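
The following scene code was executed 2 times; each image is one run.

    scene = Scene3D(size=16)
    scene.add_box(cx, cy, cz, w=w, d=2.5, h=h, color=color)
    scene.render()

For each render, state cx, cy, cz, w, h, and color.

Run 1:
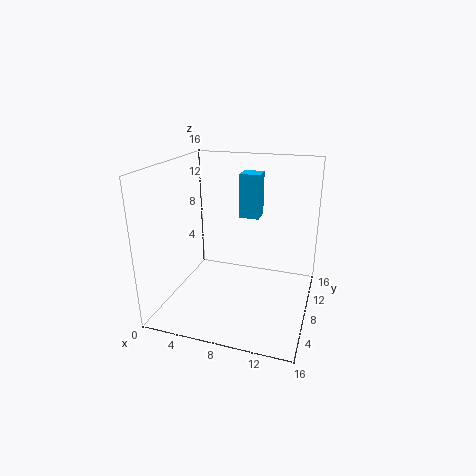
cx = 6.5; cy = 13; cz = 8.5; w = 2.5; h = 5.5; color = 'deepskyblue'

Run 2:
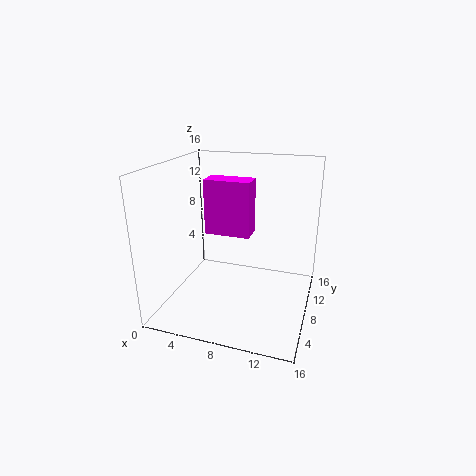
cx = 4.5; cy = 7; cz = 8.5; w = 5; h = 6; color = 'magenta'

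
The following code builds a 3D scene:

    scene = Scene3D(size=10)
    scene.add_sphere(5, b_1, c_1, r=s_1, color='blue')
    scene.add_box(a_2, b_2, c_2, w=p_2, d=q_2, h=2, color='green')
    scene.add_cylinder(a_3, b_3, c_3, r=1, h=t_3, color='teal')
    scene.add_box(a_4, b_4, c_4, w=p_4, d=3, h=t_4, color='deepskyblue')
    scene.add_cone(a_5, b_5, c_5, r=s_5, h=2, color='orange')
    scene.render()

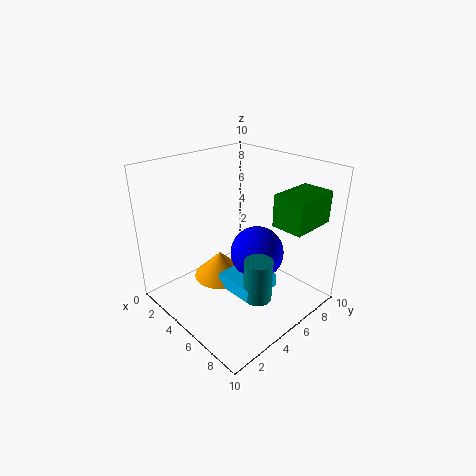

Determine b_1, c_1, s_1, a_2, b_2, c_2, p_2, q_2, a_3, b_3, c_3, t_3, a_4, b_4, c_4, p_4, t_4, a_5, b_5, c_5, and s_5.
b_1 = 7
c_1 = 3
s_1 = 2
a_2 = 8
b_2 = 5
c_2 = 7
p_2 = 2
q_2 = 3
a_3 = 7
b_3 = 5
c_3 = 1
t_3 = 3
a_4 = 4
b_4 = 4
c_4 = 1
p_4 = 3
t_4 = 1
a_5 = 3
b_5 = 5
c_5 = 1
s_5 = 2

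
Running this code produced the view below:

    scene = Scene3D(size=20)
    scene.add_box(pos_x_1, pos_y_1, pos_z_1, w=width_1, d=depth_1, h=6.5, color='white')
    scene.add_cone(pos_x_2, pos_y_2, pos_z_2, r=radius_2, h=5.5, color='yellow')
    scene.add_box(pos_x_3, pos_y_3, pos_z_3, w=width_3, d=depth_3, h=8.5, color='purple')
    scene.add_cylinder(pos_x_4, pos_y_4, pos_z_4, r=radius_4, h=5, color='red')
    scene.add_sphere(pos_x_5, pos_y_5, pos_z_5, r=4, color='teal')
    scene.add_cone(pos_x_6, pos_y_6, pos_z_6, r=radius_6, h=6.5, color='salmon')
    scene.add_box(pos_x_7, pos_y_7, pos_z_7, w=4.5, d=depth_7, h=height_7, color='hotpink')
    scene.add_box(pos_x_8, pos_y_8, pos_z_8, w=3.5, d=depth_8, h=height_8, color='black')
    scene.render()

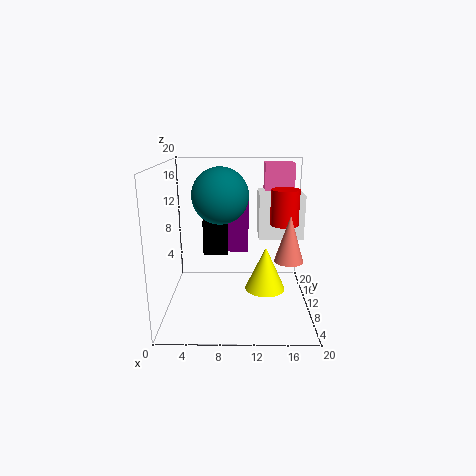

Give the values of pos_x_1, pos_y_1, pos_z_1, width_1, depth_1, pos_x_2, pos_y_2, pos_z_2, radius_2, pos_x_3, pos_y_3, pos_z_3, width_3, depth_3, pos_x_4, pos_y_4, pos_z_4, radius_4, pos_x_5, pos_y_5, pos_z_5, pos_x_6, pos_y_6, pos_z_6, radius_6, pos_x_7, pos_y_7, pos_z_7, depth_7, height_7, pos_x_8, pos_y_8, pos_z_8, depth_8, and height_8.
pos_x_1 = 13; pos_y_1 = 12; pos_z_1 = 9; width_1 = 6.5; depth_1 = 6.5; pos_x_2 = 13.5; pos_y_2 = 5; pos_z_2 = 5; radius_2 = 2.5; pos_x_3 = 8.5; pos_y_3 = 12.5; pos_z_3 = 7; width_3 = 3; depth_3 = 6; pos_x_4 = 16.5; pos_y_4 = 11.5; pos_z_4 = 11.5; radius_4 = 2; pos_x_5 = 7.5; pos_y_5 = 12; pos_z_5 = 15.5; pos_x_6 = 17; pos_y_6 = 9; pos_z_6 = 7; radius_6 = 2; pos_x_7 = 14; pos_y_7 = 16; pos_z_7 = 11; depth_7 = 3.5; height_7 = 8.5; pos_x_8 = 5; pos_y_8 = 11; pos_z_8 = 7; depth_8 = 2.5; height_8 = 5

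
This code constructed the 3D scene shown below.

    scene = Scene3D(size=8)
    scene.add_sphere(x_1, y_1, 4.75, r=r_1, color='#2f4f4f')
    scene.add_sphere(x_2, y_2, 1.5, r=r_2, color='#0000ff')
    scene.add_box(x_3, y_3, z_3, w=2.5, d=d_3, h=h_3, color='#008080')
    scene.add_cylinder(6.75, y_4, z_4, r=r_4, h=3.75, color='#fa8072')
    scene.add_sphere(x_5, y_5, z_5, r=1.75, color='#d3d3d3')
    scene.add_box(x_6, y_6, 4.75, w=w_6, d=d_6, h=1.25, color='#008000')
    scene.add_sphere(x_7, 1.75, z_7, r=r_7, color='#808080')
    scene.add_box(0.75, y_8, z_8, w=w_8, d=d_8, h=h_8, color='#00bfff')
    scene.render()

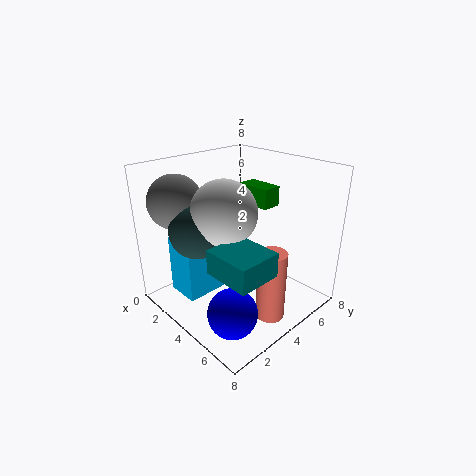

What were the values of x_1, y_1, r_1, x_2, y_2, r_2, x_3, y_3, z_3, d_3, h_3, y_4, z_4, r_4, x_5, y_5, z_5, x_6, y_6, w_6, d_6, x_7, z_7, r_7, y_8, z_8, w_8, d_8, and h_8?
x_1 = 3, y_1 = 2, r_1 = 1.5, x_2 = 6.25, y_2 = 1.5, r_2 = 1.25, x_3 = 5, y_3 = 1, z_3 = 3.5, d_3 = 2.25, h_3 = 1.25, y_4 = 3.75, z_4 = 0.5, r_4 = 0.75, x_5 = 4, y_5 = 3, z_5 = 5.75, x_6 = 1.25, y_6 = 6.75, w_6 = 2.25, d_6 = 1.25, x_7 = 1.5, z_7 = 6, r_7 = 1.5, y_8 = 1.5, z_8 = 0.25, w_8 = 2, d_8 = 2.75, h_8 = 3.5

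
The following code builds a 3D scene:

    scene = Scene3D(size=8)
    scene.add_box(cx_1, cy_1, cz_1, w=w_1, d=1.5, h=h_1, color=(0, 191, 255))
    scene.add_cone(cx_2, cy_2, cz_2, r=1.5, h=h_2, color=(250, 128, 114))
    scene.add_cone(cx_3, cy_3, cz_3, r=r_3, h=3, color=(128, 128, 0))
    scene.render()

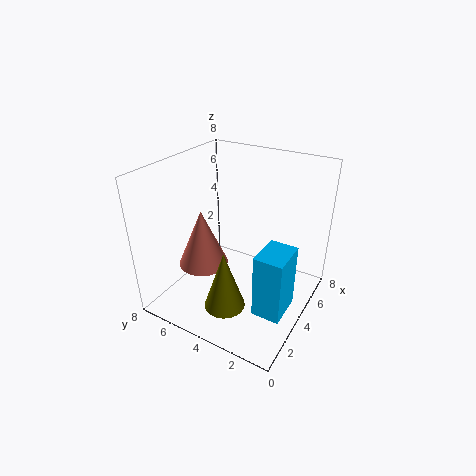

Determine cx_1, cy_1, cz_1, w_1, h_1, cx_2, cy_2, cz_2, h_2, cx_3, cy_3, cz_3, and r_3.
cx_1 = 2; cy_1 = 0.5; cz_1 = 1; w_1 = 2; h_1 = 3.5; cx_2 = 4; cy_2 = 6.5; cz_2 = 1.5; h_2 = 3.5; cx_3 = 1; cy_3 = 3; cz_3 = 2; r_3 = 1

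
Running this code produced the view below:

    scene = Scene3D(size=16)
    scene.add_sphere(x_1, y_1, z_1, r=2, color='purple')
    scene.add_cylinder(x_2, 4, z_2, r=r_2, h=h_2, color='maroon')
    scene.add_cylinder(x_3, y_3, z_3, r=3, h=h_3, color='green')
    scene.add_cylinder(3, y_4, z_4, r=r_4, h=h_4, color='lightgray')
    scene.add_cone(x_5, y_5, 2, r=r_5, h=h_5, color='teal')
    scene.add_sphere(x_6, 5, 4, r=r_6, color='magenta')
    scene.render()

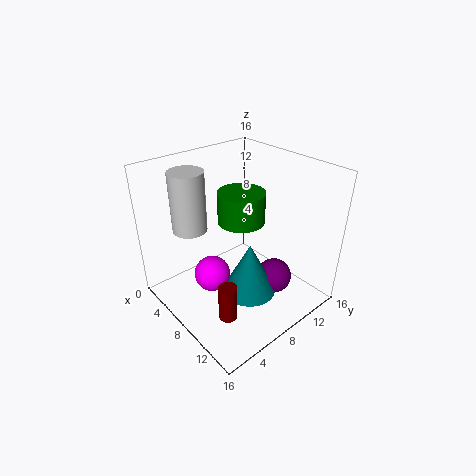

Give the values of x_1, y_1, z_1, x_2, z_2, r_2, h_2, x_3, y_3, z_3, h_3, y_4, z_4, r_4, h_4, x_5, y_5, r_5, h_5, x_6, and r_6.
x_1 = 11, y_1 = 11, z_1 = 3, x_2 = 11, z_2 = 1, r_2 = 1, h_2 = 4, x_3 = 4, y_3 = 12, z_3 = 7, h_3 = 4, y_4 = 5, z_4 = 8, r_4 = 2, h_4 = 7, x_5 = 10, y_5 = 8, r_5 = 3, h_5 = 6, x_6 = 7, r_6 = 2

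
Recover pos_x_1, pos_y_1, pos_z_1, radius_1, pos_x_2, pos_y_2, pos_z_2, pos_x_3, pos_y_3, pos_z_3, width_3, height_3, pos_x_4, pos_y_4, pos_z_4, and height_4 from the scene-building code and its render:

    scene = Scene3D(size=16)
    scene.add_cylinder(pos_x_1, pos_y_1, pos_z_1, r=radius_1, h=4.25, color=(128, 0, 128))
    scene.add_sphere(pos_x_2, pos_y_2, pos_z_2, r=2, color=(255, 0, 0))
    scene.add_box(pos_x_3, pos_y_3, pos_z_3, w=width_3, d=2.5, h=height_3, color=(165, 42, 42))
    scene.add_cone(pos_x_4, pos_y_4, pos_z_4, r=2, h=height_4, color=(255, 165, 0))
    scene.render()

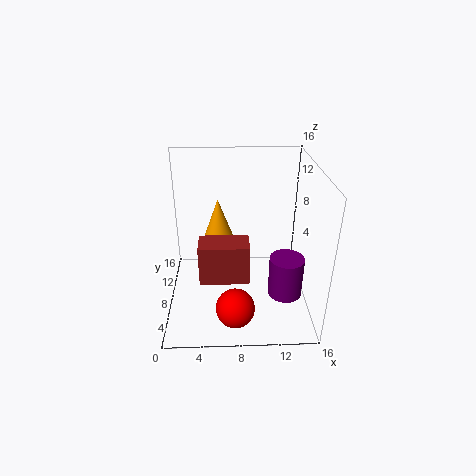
pos_x_1 = 12.75, pos_y_1 = 3.75, pos_z_1 = 3.75, radius_1 = 1.75, pos_x_2 = 7.5, pos_y_2 = 2.25, pos_z_2 = 3, pos_x_3 = 4.25, pos_y_3 = 0.5, pos_z_3 = 7.5, width_3 = 4.5, height_3 = 3.75, pos_x_4 = 6, pos_y_4 = 4.25, pos_z_4 = 8.75, height_4 = 5.5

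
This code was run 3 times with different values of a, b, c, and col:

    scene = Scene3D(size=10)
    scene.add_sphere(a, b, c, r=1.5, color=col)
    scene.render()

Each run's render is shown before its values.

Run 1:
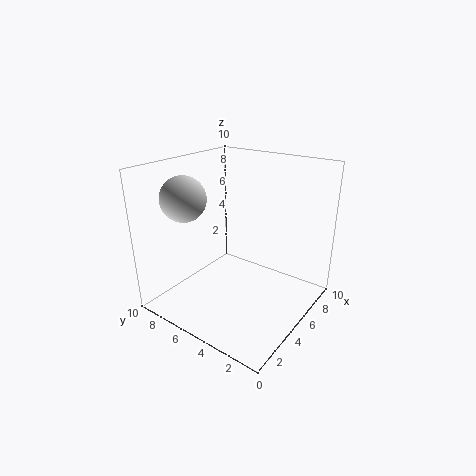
a = 2.5
b = 7.5
c = 8
col = 'lightgray'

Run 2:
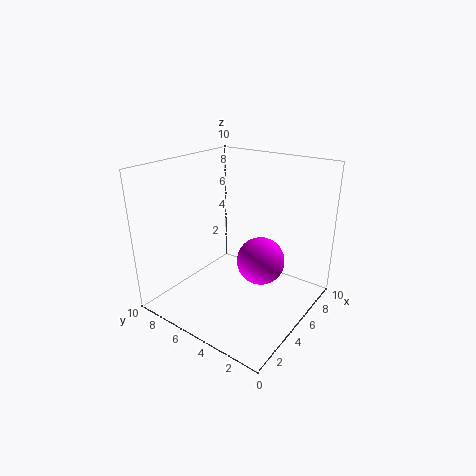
a = 4
b = 2.5
c = 4.5
col = 'magenta'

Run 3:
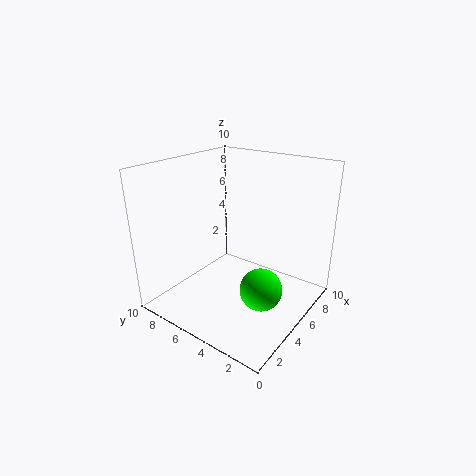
a = 5
b = 3
c = 1.5
col = 'lime'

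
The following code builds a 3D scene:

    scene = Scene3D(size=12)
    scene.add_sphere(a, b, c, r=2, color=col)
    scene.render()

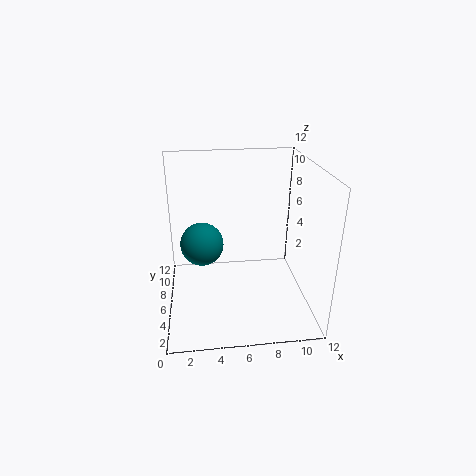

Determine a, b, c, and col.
a = 3; b = 9; c = 4; col = 'teal'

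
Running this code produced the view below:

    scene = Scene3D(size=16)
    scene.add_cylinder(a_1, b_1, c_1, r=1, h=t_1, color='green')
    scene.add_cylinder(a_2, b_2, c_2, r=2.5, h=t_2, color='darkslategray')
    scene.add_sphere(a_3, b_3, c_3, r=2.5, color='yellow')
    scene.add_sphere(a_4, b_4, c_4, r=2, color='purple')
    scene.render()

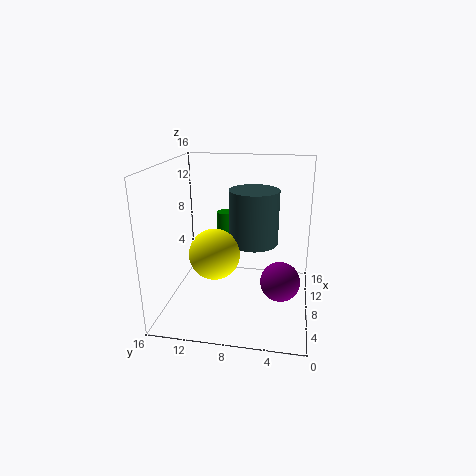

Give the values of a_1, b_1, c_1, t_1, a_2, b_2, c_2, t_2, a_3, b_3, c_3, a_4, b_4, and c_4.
a_1 = 12.5, b_1 = 10.5, c_1 = 5.5, t_1 = 4, a_2 = 6, b_2 = 6, c_2 = 8.5, t_2 = 5.5, a_3 = 3.5, b_3 = 9.5, c_3 = 8, a_4 = 4.5, b_4 = 3, c_4 = 5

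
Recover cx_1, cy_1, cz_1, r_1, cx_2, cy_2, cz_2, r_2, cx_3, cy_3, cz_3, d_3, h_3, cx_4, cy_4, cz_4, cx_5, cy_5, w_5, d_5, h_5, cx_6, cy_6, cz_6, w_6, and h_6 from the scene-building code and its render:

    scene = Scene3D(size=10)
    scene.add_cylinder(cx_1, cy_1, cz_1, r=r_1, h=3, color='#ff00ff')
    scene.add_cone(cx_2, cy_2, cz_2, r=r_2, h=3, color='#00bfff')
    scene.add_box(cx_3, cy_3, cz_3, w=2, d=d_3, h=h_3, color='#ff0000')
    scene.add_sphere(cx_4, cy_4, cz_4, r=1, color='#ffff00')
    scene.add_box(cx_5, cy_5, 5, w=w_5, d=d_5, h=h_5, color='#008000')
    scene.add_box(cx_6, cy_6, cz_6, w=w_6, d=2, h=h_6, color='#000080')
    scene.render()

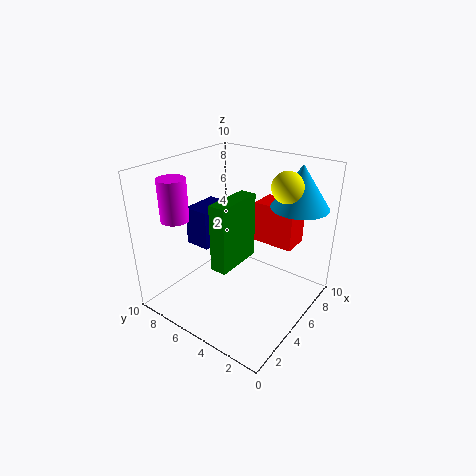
cx_1 = 3, cy_1 = 9, cz_1 = 6, r_1 = 1, cx_2 = 8, cy_2 = 2, cz_2 = 7, r_2 = 2, cx_3 = 7, cy_3 = 2, cz_3 = 4, d_3 = 3, h_3 = 3, cx_4 = 6, cy_4 = 2, cz_4 = 9, cx_5 = 1, cy_5 = 3, w_5 = 3, d_5 = 1, h_5 = 4, cx_6 = 5, cy_6 = 8, cz_6 = 3, w_6 = 3, h_6 = 3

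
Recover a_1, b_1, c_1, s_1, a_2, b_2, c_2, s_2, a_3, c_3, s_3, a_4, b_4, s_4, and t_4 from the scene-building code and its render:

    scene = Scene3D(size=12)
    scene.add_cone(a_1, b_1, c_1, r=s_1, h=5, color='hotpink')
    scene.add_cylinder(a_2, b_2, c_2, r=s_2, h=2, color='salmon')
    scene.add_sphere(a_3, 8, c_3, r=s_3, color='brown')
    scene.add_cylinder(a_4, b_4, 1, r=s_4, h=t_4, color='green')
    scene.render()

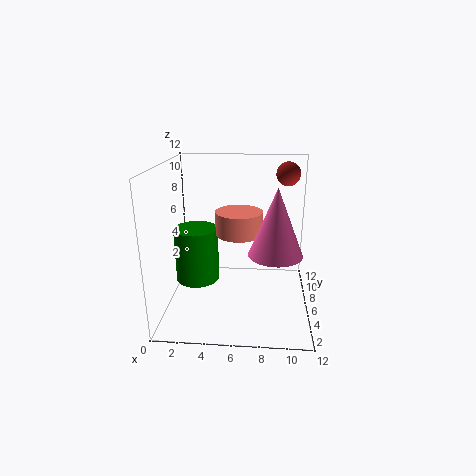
a_1 = 9, b_1 = 3, c_1 = 6, s_1 = 2, a_2 = 6, b_2 = 7, c_2 = 6, s_2 = 2, a_3 = 10, c_3 = 11, s_3 = 1, a_4 = 2, b_4 = 8, s_4 = 2, t_4 = 5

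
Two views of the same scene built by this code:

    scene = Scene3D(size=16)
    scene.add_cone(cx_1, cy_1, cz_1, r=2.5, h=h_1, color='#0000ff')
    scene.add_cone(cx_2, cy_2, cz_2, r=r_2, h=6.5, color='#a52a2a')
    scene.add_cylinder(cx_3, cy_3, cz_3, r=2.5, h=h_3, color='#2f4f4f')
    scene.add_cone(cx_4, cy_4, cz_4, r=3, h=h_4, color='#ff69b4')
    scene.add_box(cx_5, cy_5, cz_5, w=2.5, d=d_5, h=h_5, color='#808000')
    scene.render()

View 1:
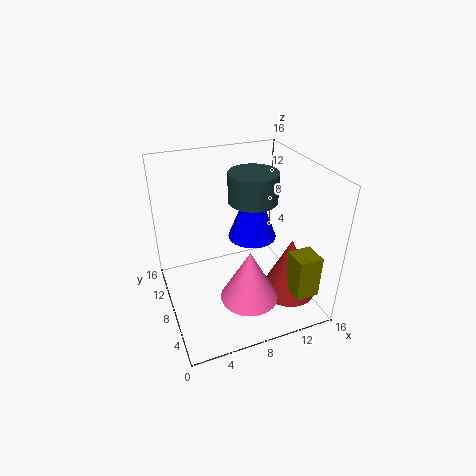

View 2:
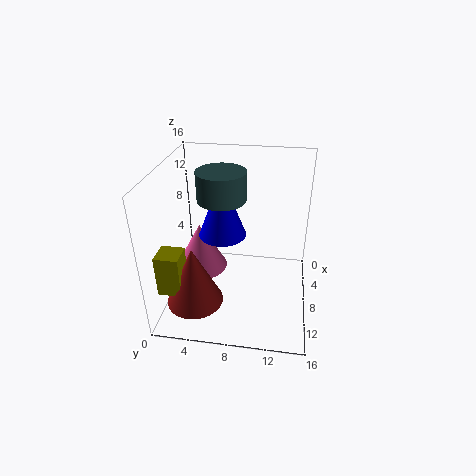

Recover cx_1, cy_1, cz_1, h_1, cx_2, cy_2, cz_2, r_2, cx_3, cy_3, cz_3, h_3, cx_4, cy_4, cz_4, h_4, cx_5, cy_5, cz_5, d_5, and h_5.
cx_1 = 9
cy_1 = 6.5
cz_1 = 9
h_1 = 6.5
cx_2 = 12.5
cy_2 = 4
cz_2 = 2.5
r_2 = 3
cx_3 = 9
cy_3 = 6.5
cz_3 = 13
h_3 = 3
cx_4 = 7.5
cy_4 = 3.5
cz_4 = 3.5
h_4 = 5.5
cx_5 = 11.5
cy_5 = 0.5
cz_5 = 4
d_5 = 2.5
h_5 = 4.5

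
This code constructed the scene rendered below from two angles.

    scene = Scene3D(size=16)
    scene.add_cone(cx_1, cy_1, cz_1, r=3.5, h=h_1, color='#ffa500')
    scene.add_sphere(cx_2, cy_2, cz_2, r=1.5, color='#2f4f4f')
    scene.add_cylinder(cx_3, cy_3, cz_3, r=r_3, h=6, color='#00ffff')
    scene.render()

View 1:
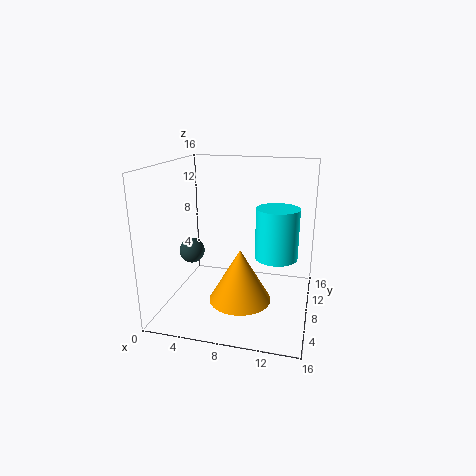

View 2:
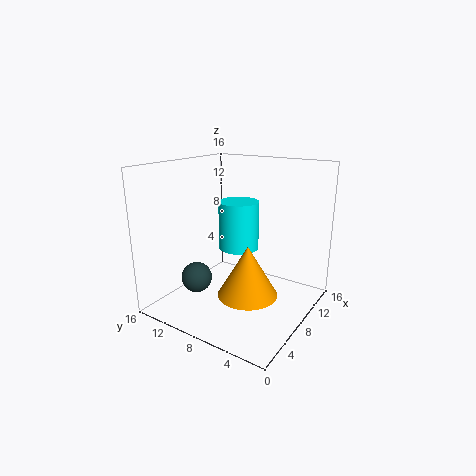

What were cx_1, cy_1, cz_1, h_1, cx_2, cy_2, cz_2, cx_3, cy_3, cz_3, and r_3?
cx_1 = 8.5; cy_1 = 7; cz_1 = 1; h_1 = 6; cx_2 = 2; cy_2 = 9; cz_2 = 5.5; cx_3 = 12; cy_3 = 10.5; cz_3 = 5; r_3 = 2.5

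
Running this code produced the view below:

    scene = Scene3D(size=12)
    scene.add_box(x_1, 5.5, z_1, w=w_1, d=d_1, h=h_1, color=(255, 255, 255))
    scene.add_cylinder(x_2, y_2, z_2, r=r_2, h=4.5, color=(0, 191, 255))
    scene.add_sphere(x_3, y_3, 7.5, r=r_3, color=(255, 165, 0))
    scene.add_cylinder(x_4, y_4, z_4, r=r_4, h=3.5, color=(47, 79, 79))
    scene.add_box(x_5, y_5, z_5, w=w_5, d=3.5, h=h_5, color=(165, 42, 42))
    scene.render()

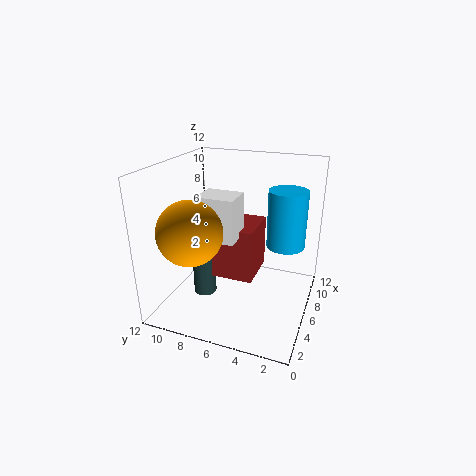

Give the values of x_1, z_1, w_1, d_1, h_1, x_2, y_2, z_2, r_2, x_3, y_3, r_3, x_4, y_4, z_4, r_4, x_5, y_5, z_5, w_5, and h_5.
x_1 = 3.5, z_1 = 6.5, w_1 = 2.5, d_1 = 3, h_1 = 3.5, x_2 = 6, y_2 = 2, z_2 = 6, r_2 = 1.5, x_3 = 2.5, y_3 = 8.5, r_3 = 2.5, x_4 = 5.5, y_4 = 9, z_4 = 0.5, r_4 = 1, x_5 = 5, y_5 = 4.5, z_5 = 2.5, w_5 = 4, h_5 = 4.5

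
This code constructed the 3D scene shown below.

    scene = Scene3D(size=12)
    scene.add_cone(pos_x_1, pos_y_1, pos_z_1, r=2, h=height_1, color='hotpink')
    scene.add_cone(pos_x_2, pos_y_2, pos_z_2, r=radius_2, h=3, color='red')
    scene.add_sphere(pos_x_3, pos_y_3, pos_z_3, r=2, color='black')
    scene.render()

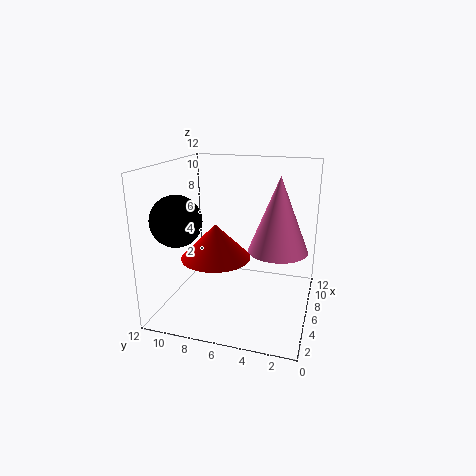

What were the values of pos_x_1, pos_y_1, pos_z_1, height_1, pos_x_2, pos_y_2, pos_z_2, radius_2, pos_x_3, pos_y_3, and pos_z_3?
pos_x_1 = 2, pos_y_1 = 2, pos_z_1 = 7, height_1 = 5, pos_x_2 = 6, pos_y_2 = 8, pos_z_2 = 4, radius_2 = 3, pos_x_3 = 3, pos_y_3 = 10, pos_z_3 = 8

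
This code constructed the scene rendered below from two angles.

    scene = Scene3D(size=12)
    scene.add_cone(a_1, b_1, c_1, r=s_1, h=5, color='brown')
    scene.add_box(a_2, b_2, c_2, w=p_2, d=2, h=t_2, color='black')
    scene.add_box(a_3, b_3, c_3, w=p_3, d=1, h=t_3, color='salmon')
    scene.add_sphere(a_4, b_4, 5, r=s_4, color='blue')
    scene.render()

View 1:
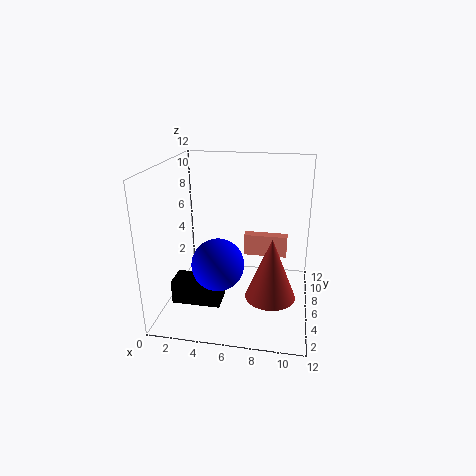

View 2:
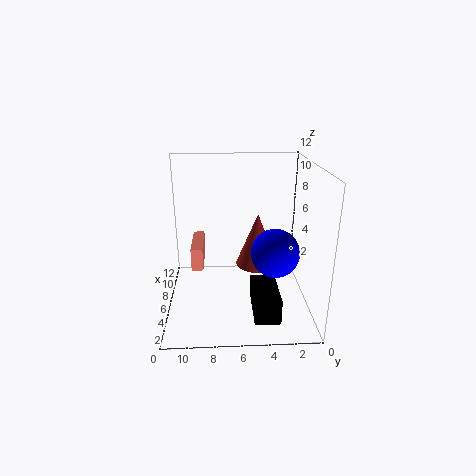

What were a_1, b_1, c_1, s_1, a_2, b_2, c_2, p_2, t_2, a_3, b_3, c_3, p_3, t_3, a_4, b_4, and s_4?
a_1 = 9, b_1 = 4, c_1 = 2, s_1 = 2, a_2 = 1, b_2 = 3, c_2 = 1, p_2 = 4, t_2 = 2, a_3 = 6, b_3 = 9, c_3 = 3, p_3 = 4, t_3 = 2, a_4 = 5, b_4 = 3, s_4 = 2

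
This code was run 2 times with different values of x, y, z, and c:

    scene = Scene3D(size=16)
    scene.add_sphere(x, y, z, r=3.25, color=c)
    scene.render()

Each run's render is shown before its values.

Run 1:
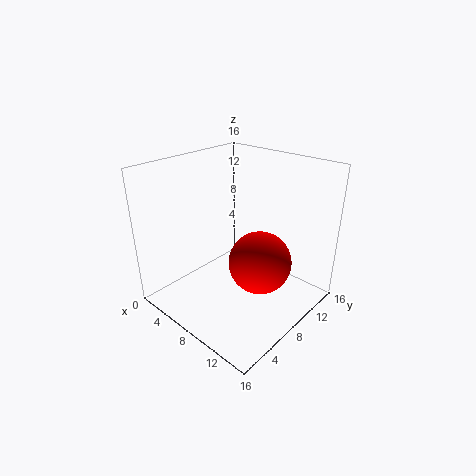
x = 11.75
y = 7.25
z = 6.75
c = 'red'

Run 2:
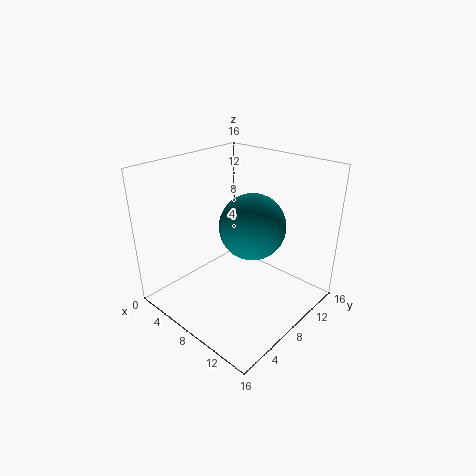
x = 11.25
y = 6.5
z = 11
c = 'teal'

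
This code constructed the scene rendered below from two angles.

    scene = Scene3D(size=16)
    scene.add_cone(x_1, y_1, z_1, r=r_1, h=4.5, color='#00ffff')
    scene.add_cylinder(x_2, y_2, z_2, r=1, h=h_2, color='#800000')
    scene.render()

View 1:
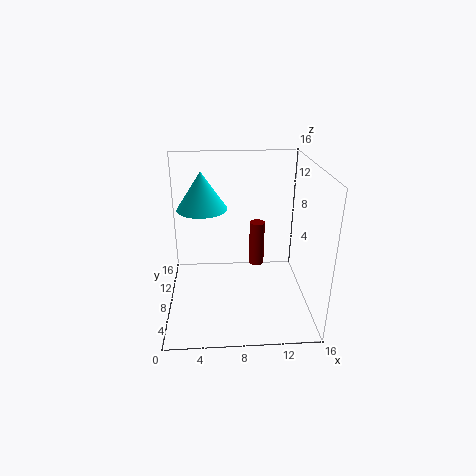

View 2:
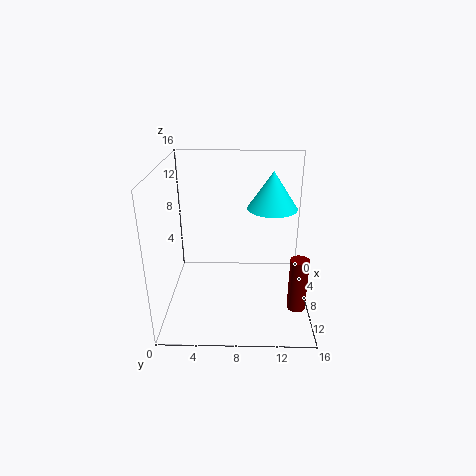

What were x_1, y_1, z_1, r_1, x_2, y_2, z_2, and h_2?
x_1 = 4, y_1 = 12, z_1 = 10, r_1 = 3, x_2 = 11, y_2 = 14.5, z_2 = 1, h_2 = 6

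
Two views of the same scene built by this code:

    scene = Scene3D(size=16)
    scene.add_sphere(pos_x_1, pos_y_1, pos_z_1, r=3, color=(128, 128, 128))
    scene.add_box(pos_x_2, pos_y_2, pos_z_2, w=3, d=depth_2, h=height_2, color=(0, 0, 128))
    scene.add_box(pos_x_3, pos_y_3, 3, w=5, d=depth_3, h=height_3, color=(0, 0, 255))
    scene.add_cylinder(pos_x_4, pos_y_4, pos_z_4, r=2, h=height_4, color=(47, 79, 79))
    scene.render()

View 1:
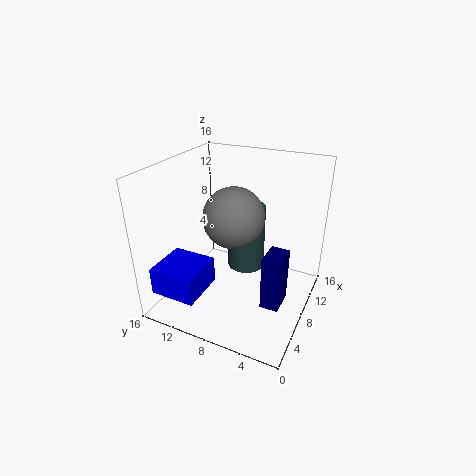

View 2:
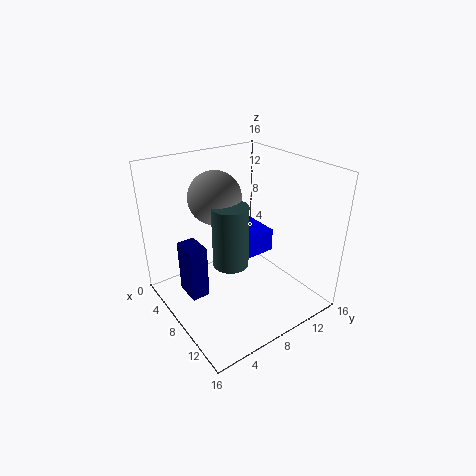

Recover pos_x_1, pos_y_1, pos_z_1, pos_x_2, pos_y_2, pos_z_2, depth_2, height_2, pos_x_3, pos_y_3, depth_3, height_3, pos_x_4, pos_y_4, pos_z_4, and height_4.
pos_x_1 = 5
pos_y_1 = 7
pos_z_1 = 12
pos_x_2 = 5
pos_y_2 = 2
pos_z_2 = 2
depth_2 = 2
height_2 = 6
pos_x_3 = 1
pos_y_3 = 10
depth_3 = 5
height_3 = 3
pos_x_4 = 8
pos_y_4 = 7
pos_z_4 = 5
height_4 = 7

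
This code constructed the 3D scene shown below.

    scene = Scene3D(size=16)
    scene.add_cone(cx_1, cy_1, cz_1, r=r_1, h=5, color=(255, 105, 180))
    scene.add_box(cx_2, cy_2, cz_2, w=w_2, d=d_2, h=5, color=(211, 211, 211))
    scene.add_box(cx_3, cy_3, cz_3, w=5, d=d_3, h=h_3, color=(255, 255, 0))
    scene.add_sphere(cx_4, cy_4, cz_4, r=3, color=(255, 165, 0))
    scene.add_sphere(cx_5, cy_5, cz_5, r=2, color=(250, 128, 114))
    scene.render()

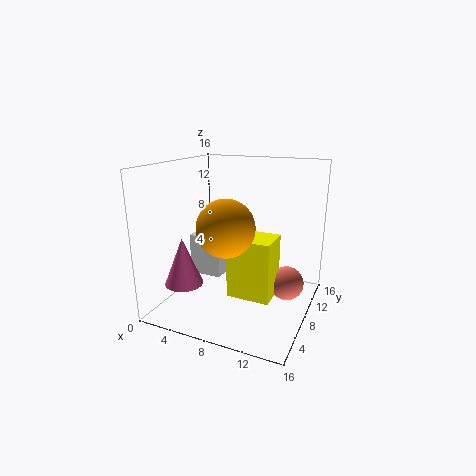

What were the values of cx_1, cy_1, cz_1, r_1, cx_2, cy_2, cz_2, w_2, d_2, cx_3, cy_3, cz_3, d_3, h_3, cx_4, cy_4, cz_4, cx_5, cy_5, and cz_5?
cx_1 = 4, cy_1 = 3, cz_1 = 4, r_1 = 2, cx_2 = 1, cy_2 = 9, cz_2 = 2, w_2 = 4, d_2 = 4, cx_3 = 7, cy_3 = 7, cz_3 = 1, d_3 = 4, h_3 = 7, cx_4 = 8, cy_4 = 5, cz_4 = 10, cx_5 = 13, cy_5 = 11, cz_5 = 2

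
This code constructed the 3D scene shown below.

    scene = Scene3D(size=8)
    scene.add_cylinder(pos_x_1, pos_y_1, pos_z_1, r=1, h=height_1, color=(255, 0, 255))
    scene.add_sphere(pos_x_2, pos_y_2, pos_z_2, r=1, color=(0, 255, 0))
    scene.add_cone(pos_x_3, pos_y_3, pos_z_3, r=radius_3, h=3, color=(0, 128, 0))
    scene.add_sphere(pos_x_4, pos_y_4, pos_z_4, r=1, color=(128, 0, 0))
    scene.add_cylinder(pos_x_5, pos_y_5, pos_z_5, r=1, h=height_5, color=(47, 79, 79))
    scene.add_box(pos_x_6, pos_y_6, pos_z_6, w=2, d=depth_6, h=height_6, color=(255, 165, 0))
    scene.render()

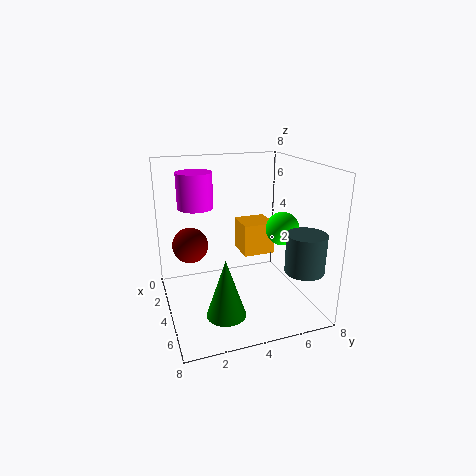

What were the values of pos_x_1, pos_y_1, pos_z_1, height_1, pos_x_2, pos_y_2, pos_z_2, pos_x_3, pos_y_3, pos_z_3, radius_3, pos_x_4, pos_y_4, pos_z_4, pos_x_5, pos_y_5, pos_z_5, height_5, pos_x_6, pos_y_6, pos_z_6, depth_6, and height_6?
pos_x_1 = 2.5; pos_y_1 = 2; pos_z_1 = 5.5; height_1 = 2; pos_x_2 = 3.5; pos_y_2 = 7; pos_z_2 = 4; pos_x_3 = 6.5; pos_y_3 = 2.5; pos_z_3 = 1; radius_3 = 1; pos_x_4 = 3; pos_y_4 = 1.5; pos_z_4 = 3.5; pos_x_5 = 7; pos_y_5 = 6.5; pos_z_5 = 3; height_5 = 2; pos_x_6 = 0.5; pos_y_6 = 5; pos_z_6 = 2; depth_6 = 2; height_6 = 2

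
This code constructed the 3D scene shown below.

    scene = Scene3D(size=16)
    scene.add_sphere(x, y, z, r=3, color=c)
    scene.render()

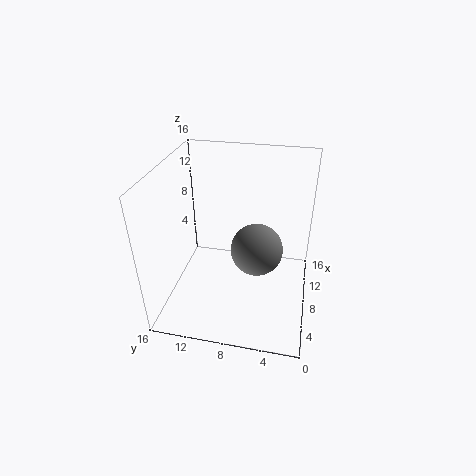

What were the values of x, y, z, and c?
x = 9; y = 6; z = 6; c = 'gray'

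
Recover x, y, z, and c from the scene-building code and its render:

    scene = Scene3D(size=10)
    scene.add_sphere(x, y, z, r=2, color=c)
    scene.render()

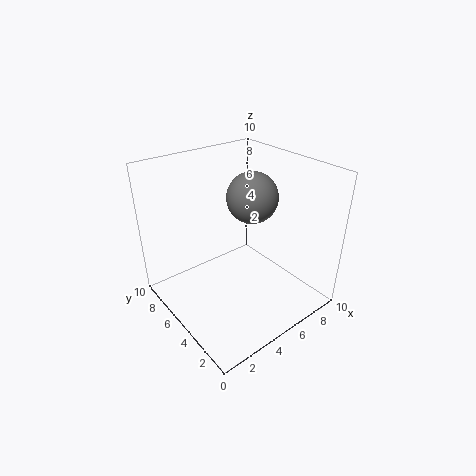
x = 8, y = 7, z = 6.5, c = 'gray'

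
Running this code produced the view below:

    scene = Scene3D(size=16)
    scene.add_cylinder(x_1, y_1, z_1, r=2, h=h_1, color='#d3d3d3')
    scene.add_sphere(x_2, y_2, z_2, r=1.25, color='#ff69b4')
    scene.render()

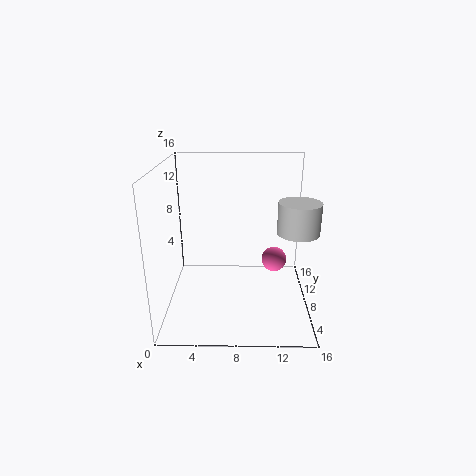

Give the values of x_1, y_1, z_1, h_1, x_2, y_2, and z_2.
x_1 = 13.75, y_1 = 3.5, z_1 = 10.5, h_1 = 3, x_2 = 11.75, y_2 = 5, z_2 = 7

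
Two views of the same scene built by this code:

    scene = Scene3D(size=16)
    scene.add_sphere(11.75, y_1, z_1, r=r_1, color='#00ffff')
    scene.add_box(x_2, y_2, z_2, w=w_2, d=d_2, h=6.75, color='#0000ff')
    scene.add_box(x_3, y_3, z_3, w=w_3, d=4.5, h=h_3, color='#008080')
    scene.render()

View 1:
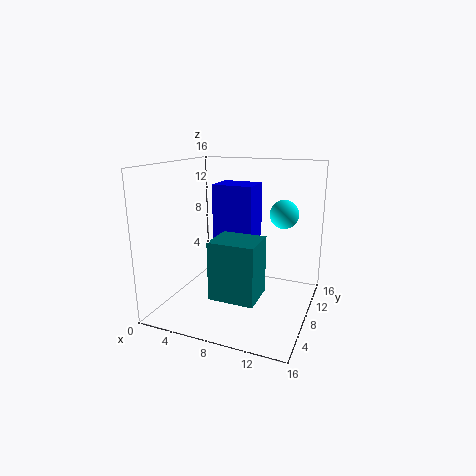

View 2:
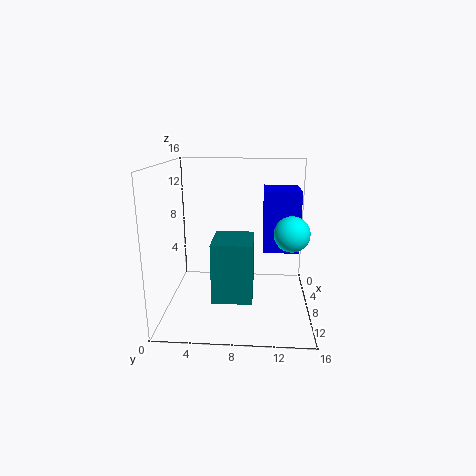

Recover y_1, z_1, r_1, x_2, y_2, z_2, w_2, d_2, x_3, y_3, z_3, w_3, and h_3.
y_1 = 13.5; z_1 = 9.75; r_1 = 1.75; x_2 = 3.5; y_2 = 10.75; z_2 = 6.5; w_2 = 5; d_2 = 4; x_3 = 5.5; y_3 = 5.25; z_3 = 1.25; w_3 = 5.25; h_3 = 6.75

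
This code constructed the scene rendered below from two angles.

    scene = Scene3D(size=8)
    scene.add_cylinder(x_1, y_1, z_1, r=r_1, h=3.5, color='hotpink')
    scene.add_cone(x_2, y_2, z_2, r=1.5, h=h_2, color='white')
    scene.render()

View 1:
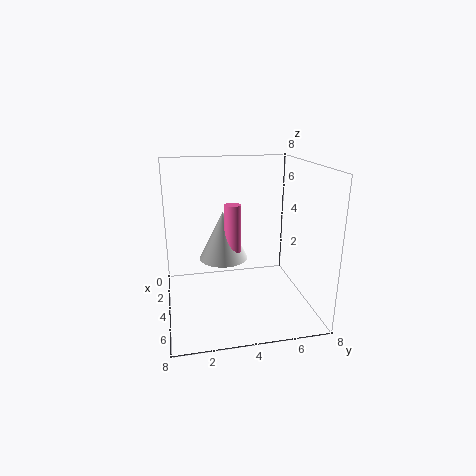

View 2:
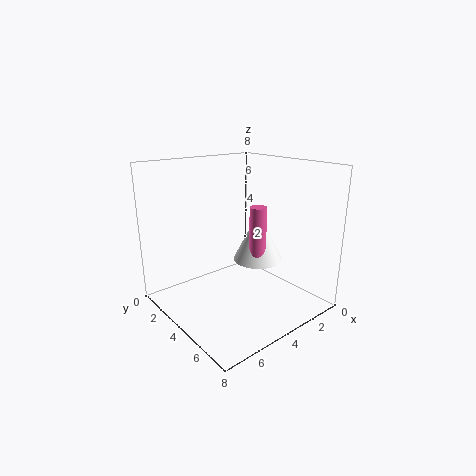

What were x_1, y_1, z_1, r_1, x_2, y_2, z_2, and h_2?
x_1 = 2.5
y_1 = 4
z_1 = 2
r_1 = 0.5
x_2 = 2
y_2 = 3.5
z_2 = 2
h_2 = 3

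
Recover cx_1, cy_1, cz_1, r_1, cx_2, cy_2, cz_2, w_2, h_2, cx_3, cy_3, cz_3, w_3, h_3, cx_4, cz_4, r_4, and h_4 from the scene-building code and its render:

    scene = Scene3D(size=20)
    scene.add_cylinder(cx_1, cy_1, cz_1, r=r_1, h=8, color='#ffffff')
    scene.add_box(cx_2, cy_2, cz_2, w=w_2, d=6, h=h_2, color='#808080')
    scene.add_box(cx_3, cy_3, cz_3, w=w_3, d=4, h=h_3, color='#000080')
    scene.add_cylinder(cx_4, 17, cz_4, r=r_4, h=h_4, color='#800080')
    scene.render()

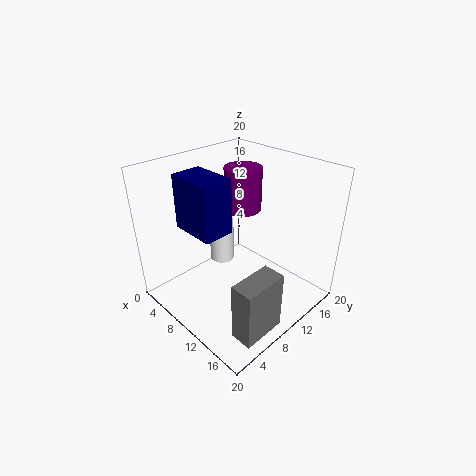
cx_1 = 2
cy_1 = 14
cz_1 = 1
r_1 = 2
cx_2 = 16
cy_2 = 3
cz_2 = 1
w_2 = 3
h_2 = 8
cx_3 = 6
cy_3 = 3
cz_3 = 13
w_3 = 6
h_3 = 7
cx_4 = 4
cz_4 = 10
r_4 = 3
h_4 = 7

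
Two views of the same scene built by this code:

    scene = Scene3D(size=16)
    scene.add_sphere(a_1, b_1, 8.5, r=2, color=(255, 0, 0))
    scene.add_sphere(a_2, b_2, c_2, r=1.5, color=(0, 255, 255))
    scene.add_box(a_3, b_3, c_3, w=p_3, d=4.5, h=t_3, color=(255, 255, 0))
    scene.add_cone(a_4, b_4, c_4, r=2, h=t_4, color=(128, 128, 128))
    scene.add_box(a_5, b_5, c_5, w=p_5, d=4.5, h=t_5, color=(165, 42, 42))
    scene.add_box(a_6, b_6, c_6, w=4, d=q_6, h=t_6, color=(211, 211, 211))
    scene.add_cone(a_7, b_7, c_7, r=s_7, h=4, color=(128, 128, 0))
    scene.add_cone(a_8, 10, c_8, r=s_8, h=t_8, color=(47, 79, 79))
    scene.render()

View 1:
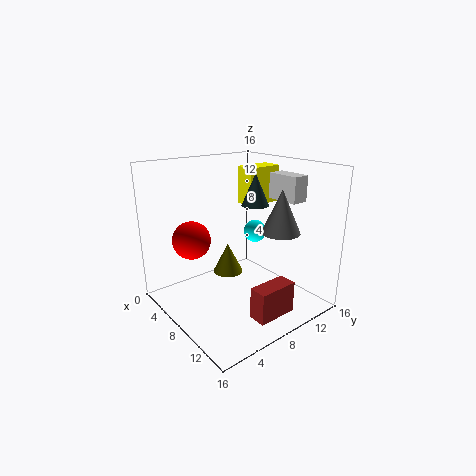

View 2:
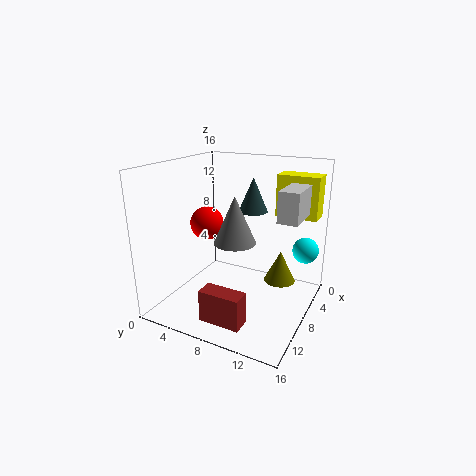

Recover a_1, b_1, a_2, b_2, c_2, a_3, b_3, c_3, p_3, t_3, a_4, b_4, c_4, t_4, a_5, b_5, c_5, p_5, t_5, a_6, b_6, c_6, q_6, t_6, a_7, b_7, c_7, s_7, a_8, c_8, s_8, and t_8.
a_1 = 6.5
b_1 = 3
a_2 = 3.5
b_2 = 14.5
c_2 = 6
a_3 = 3.5
b_3 = 11.5
c_3 = 10.5
p_3 = 2.5
t_3 = 4.5
a_4 = 12.5
b_4 = 10
c_4 = 9.5
t_4 = 4.5
a_5 = 12
b_5 = 6.5
c_5 = 0.5
p_5 = 2
t_5 = 3.5
a_6 = 7
b_6 = 13.5
c_6 = 11.5
q_6 = 2
t_6 = 3
a_7 = 2
b_7 = 11
c_7 = 0.5
s_7 = 2
a_8 = 8.5
c_8 = 11.5
s_8 = 1.5
t_8 = 3.5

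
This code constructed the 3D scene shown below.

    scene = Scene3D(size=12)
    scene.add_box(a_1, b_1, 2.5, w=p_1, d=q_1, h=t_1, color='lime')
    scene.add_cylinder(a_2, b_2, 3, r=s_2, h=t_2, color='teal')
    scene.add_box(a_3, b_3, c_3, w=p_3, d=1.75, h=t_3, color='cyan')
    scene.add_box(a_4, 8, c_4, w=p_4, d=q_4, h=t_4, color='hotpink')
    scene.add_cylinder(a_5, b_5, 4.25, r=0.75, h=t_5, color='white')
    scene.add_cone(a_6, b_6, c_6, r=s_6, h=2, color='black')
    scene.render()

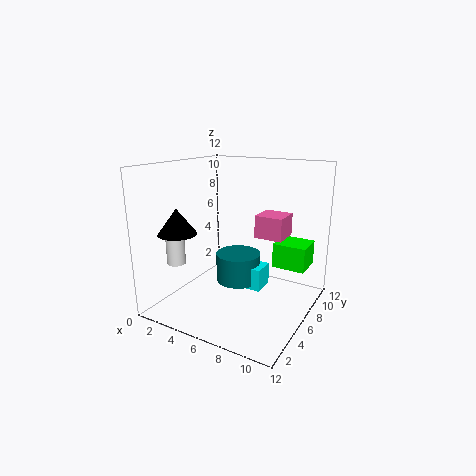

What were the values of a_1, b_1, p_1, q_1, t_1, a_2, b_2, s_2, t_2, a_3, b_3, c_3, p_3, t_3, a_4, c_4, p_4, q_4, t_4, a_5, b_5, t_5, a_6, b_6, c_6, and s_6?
a_1 = 7.75
b_1 = 9.25
p_1 = 3
q_1 = 2.75
t_1 = 2.25
a_2 = 6.75
b_2 = 4.75
s_2 = 1.75
t_2 = 2.25
a_3 = 6.25
b_3 = 4
c_3 = 2.75
p_3 = 2.75
t_3 = 1.75
a_4 = 6.5
c_4 = 5.5
p_4 = 2.5
q_4 = 2.5
t_4 = 2
a_5 = 2.25
b_5 = 2.5
t_5 = 2.25
a_6 = 3
b_6 = 2
c_6 = 7
s_6 = 1.5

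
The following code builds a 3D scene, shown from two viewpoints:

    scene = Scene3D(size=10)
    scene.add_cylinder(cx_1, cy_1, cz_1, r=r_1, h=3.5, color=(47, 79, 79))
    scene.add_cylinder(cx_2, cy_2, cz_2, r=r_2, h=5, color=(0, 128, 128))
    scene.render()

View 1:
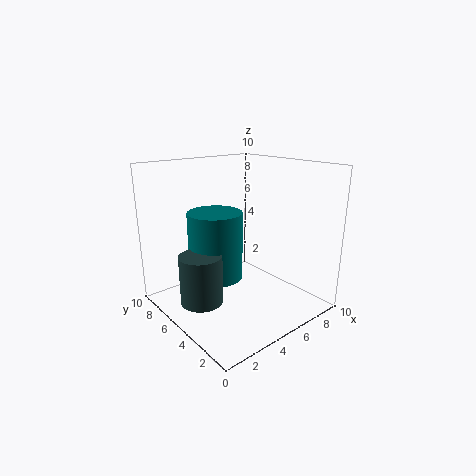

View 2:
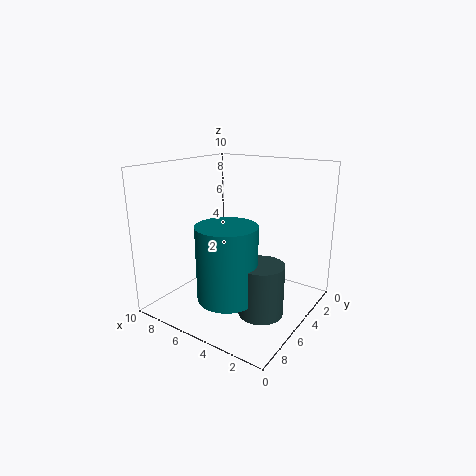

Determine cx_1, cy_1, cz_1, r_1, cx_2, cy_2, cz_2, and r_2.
cx_1 = 2.5, cy_1 = 6, cz_1 = 0.5, r_1 = 1.5, cx_2 = 4.5, cy_2 = 7, cz_2 = 1.5, r_2 = 2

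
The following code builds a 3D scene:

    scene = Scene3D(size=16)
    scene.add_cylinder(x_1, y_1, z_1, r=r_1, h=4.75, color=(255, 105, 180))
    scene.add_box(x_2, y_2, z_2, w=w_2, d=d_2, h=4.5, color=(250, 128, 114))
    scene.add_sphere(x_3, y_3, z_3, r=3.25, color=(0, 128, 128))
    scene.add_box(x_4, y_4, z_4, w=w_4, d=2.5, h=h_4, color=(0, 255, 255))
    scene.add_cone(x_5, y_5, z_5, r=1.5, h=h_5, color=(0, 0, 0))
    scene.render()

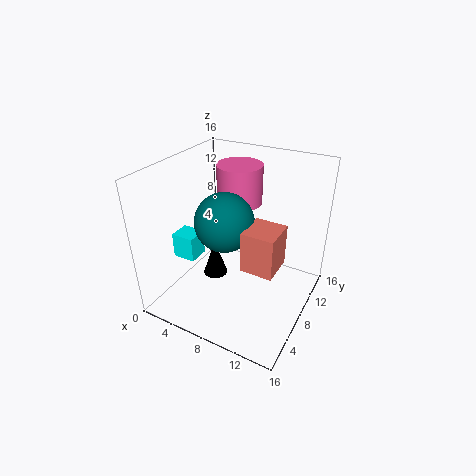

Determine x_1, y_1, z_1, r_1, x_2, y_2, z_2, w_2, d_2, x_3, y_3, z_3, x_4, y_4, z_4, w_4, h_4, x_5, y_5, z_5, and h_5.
x_1 = 5.5
y_1 = 13
z_1 = 9.75
r_1 = 2.75
x_2 = 9.75
y_2 = 5.25
z_2 = 6
w_2 = 3.5
d_2 = 3.75
x_3 = 6.75
y_3 = 7.25
z_3 = 10
x_4 = 0.25
y_4 = 6
z_4 = 4.25
w_4 = 2.75
h_4 = 3
x_5 = 4
y_5 = 9.25
z_5 = 1
h_5 = 4.5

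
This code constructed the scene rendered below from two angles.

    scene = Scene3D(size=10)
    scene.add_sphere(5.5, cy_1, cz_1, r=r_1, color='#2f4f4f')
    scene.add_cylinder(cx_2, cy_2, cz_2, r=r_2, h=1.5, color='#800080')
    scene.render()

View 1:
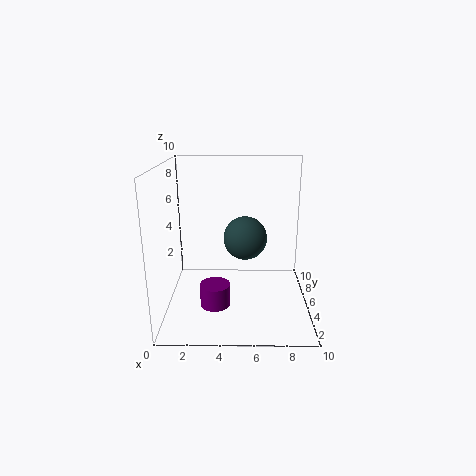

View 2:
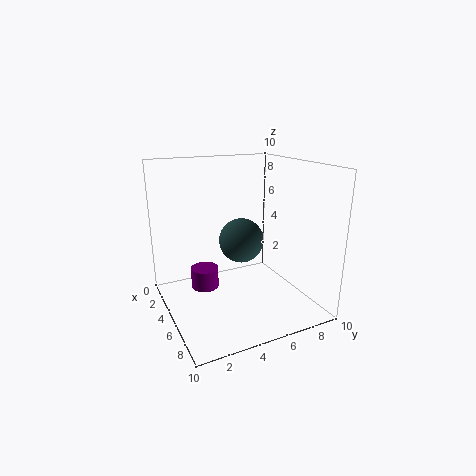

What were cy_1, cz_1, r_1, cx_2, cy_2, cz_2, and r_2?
cy_1 = 5; cz_1 = 5; r_1 = 1.5; cx_2 = 3.5; cy_2 = 3; cz_2 = 1; r_2 = 1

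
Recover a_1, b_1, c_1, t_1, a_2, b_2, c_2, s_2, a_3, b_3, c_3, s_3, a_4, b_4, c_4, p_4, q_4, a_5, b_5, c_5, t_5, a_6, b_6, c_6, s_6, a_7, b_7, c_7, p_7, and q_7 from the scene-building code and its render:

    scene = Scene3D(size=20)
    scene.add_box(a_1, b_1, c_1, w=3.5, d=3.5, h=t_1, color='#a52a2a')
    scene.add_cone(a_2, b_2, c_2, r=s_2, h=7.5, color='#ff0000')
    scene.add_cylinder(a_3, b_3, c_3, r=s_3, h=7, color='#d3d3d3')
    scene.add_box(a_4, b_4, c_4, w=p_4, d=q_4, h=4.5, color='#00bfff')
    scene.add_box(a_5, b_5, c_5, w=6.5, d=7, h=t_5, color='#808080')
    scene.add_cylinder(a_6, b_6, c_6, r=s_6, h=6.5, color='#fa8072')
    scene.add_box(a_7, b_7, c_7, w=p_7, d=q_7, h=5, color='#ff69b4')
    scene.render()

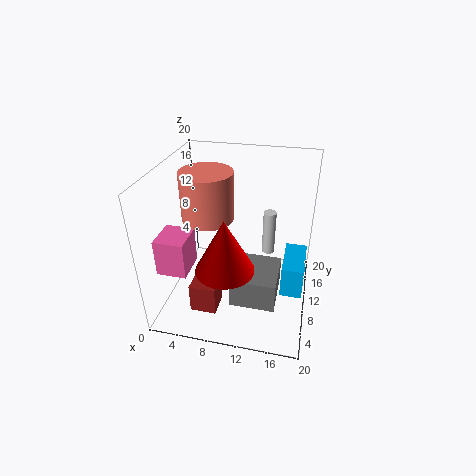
a_1 = 5; b_1 = 3; c_1 = 2; t_1 = 4; a_2 = 9; b_2 = 6.5; c_2 = 7; s_2 = 4; a_3 = 13.5; b_3 = 16.5; c_3 = 4; s_3 = 1; a_4 = 16.5; b_4 = 7.5; c_4 = 3; p_4 = 3; q_4 = 6.5; a_5 = 9.5; b_5 = 6.5; c_5 = 0.5; t_5 = 4.5; a_6 = 6; b_6 = 9.5; c_6 = 13; s_6 = 3.5; a_7 = 0.5; b_7 = 3.5; c_7 = 7; p_7 = 4; q_7 = 4.5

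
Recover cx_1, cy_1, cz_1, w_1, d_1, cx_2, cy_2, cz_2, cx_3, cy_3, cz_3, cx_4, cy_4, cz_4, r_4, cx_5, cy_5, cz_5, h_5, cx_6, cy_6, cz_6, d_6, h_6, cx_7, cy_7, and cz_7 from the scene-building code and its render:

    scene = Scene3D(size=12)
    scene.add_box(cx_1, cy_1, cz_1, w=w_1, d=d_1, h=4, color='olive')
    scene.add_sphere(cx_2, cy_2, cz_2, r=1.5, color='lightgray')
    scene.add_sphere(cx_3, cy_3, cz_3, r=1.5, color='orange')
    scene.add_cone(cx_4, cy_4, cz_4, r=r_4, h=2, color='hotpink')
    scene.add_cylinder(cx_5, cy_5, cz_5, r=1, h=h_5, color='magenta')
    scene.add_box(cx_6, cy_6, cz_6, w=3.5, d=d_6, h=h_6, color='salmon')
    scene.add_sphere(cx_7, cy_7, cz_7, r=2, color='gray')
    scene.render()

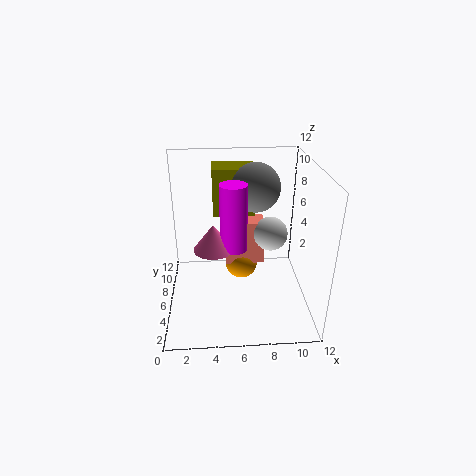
cx_1 = 4; cy_1 = 7; cz_1 = 7.5; w_1 = 3.5; d_1 = 2.5; cx_2 = 9; cy_2 = 7.5; cz_2 = 5.5; cx_3 = 6.5; cy_3 = 8.5; cz_3 = 2; cx_4 = 4; cy_4 = 3.5; cz_4 = 6.5; r_4 = 1.5; cx_5 = 5.5; cy_5 = 3.5; cz_5 = 6.5; h_5 = 5; cx_6 = 5; cy_6 = 7.5; cz_6 = 2.5; d_6 = 2; h_6 = 4; cx_7 = 7.5; cy_7 = 7; cz_7 = 10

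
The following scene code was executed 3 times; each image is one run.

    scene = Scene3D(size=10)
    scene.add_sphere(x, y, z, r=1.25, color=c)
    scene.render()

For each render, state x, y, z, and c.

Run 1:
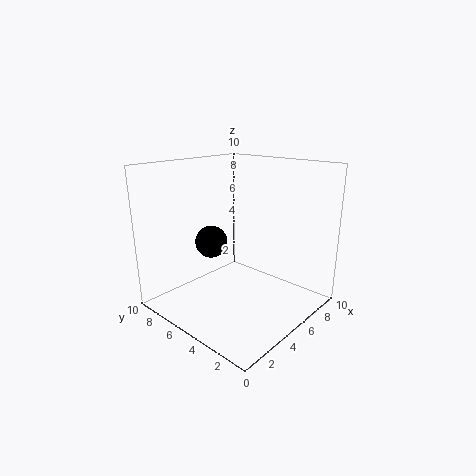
x = 5.5, y = 8.25, z = 3.75, c = 'black'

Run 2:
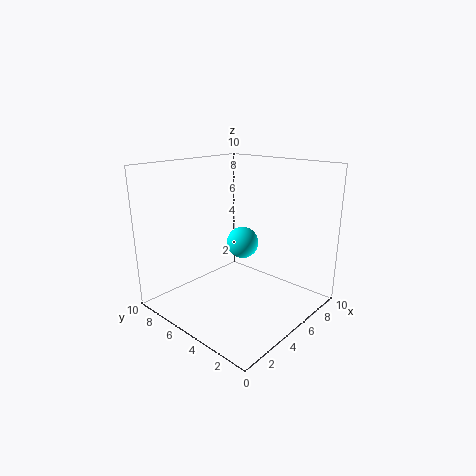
x = 7.5, y = 6.75, z = 3.5, c = 'cyan'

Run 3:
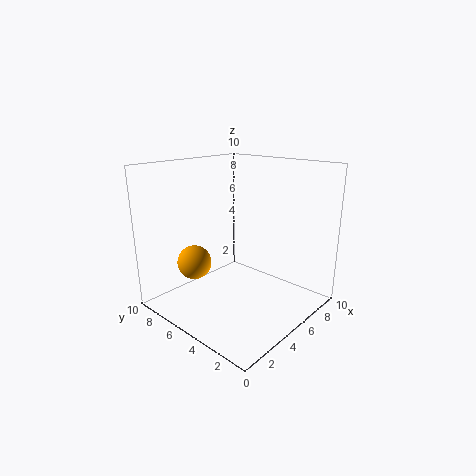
x = 3.5, y = 8, z = 2.75, c = 'orange'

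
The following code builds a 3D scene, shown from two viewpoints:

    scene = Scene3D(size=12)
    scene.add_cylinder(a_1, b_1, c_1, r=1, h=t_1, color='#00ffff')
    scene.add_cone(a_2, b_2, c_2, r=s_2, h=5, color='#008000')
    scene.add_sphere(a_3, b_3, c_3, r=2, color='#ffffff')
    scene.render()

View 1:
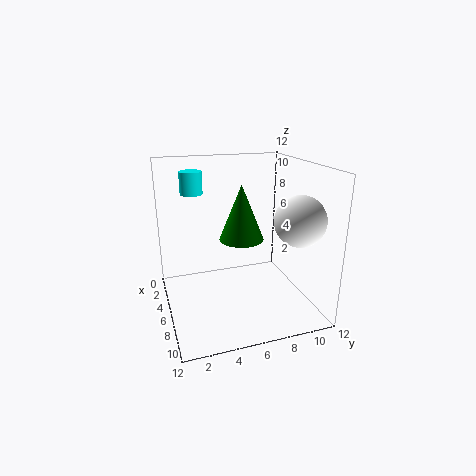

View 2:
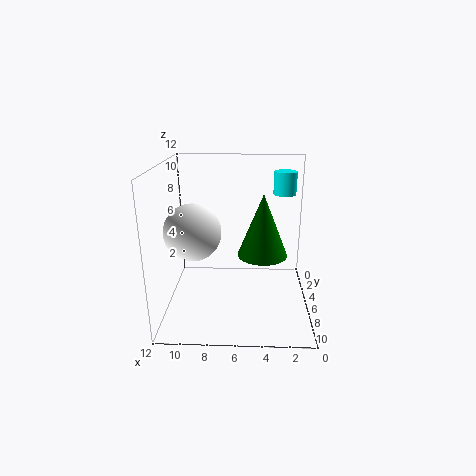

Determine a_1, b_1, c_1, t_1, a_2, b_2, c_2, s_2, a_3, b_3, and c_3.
a_1 = 2, b_1 = 3, c_1 = 9, t_1 = 2, a_2 = 4, b_2 = 7, c_2 = 5, s_2 = 2, a_3 = 9, b_3 = 10, c_3 = 8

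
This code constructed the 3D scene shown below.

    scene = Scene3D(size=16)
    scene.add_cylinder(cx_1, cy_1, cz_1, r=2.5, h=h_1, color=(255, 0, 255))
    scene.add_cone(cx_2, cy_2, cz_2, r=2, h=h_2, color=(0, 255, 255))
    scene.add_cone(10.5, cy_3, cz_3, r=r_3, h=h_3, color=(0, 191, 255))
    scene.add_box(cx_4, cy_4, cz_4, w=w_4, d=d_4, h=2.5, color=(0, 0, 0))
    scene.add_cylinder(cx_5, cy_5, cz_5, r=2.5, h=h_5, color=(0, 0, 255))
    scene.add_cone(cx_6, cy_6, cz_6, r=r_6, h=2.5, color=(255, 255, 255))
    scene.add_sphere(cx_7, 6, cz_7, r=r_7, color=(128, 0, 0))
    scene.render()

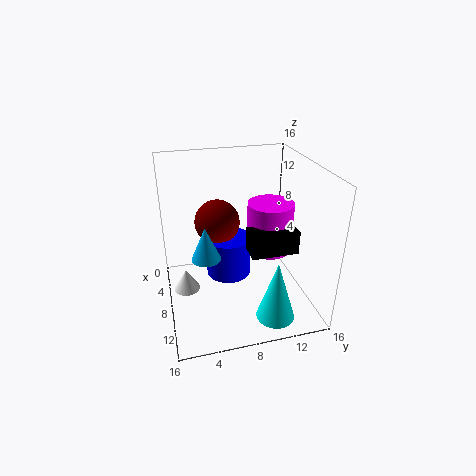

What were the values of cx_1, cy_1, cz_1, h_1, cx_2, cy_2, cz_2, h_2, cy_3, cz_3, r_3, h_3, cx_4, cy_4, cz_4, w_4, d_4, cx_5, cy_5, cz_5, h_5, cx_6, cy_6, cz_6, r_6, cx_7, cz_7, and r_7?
cx_1 = 8.5
cy_1 = 11.5
cz_1 = 6.5
h_1 = 5.5
cx_2 = 14
cy_2 = 10.5
cz_2 = 1.5
h_2 = 6.5
cy_3 = 4
cz_3 = 7.5
r_3 = 1.5
h_3 = 3.5
cx_4 = 9.5
cy_4 = 8.5
cz_4 = 7.5
w_4 = 2.5
d_4 = 5
cx_5 = 7.5
cy_5 = 7
cz_5 = 3.5
h_5 = 4.5
cx_6 = 7
cy_6 = 2
cz_6 = 1.5
r_6 = 1.5
cx_7 = 6.5
cz_7 = 9.5
r_7 = 2.5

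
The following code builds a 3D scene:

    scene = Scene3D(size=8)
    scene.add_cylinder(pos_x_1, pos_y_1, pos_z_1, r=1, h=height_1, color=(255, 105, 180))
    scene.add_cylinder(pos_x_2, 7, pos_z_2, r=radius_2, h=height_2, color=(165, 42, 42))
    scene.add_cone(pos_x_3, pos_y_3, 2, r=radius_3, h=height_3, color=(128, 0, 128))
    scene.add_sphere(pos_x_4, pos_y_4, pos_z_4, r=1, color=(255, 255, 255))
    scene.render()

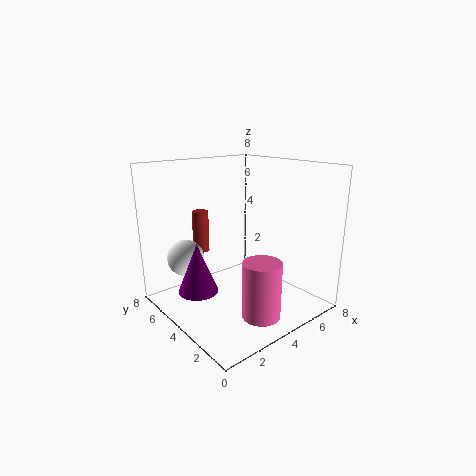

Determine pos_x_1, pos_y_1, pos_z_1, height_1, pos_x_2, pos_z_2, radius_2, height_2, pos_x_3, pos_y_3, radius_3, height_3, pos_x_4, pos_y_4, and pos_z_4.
pos_x_1 = 3.5
pos_y_1 = 1.5
pos_z_1 = 0.5
height_1 = 3
pos_x_2 = 3.5
pos_z_2 = 2.5
radius_2 = 0.5
height_2 = 2.5
pos_x_3 = 1
pos_y_3 = 3.5
radius_3 = 1
height_3 = 2.5
pos_x_4 = 1.5
pos_y_4 = 5.5
pos_z_4 = 3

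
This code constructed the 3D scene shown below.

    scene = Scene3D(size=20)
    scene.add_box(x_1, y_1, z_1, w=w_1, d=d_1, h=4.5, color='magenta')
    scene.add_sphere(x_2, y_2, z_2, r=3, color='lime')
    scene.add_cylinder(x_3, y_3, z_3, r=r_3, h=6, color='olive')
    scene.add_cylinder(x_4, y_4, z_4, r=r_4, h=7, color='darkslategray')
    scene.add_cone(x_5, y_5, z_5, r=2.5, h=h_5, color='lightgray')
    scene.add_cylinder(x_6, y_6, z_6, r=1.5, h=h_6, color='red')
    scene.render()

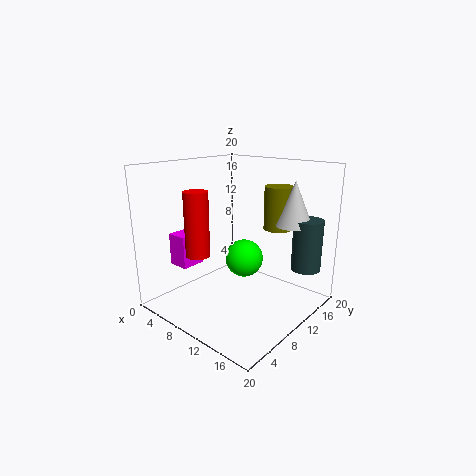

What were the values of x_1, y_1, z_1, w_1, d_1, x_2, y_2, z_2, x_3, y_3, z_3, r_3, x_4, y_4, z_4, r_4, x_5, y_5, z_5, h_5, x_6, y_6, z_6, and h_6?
x_1 = 2.5; y_1 = 4; z_1 = 6; w_1 = 3; d_1 = 3.5; x_2 = 7; y_2 = 15; z_2 = 4.5; x_3 = 13.5; y_3 = 14.5; z_3 = 11; r_3 = 2; x_4 = 18; y_4 = 15; z_4 = 6; r_4 = 2; x_5 = 16; y_5 = 14.5; z_5 = 12; h_5 = 6; x_6 = 9.5; y_6 = 3; z_6 = 9.5; h_6 = 8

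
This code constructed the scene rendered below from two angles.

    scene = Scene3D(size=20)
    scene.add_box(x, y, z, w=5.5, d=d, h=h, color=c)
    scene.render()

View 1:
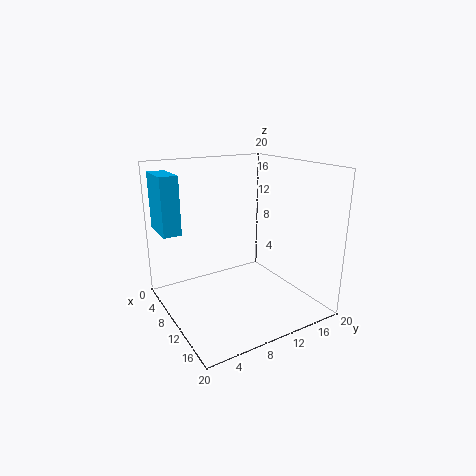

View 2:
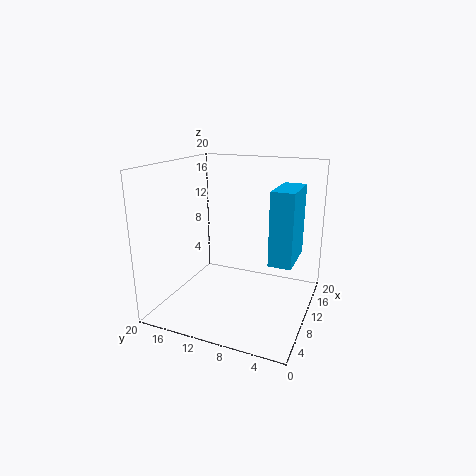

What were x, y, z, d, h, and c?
x = 1.5
y = 0.5
z = 10.75
d = 2.5
h = 8
c = 'deepskyblue'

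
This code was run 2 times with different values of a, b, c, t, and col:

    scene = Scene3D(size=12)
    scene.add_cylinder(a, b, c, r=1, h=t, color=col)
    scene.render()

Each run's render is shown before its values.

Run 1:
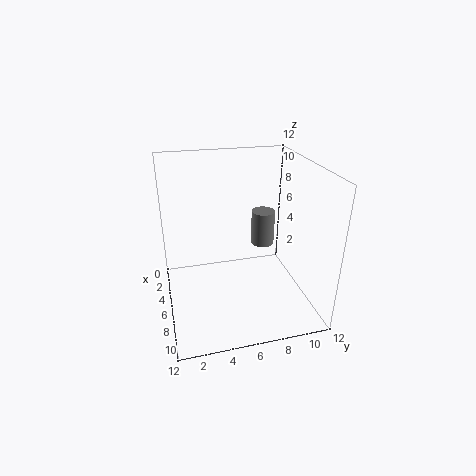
a = 5
b = 8.5
c = 4.75
t = 3
col = 'gray'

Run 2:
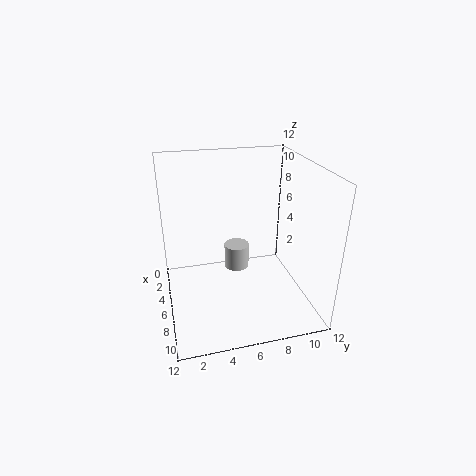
a = 6.5
b = 5.75
c = 3.75
t = 2
col = 'lightgray'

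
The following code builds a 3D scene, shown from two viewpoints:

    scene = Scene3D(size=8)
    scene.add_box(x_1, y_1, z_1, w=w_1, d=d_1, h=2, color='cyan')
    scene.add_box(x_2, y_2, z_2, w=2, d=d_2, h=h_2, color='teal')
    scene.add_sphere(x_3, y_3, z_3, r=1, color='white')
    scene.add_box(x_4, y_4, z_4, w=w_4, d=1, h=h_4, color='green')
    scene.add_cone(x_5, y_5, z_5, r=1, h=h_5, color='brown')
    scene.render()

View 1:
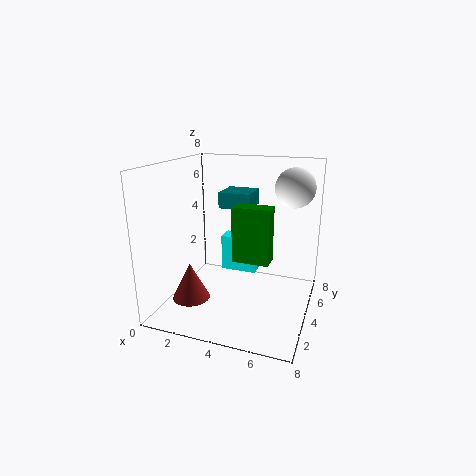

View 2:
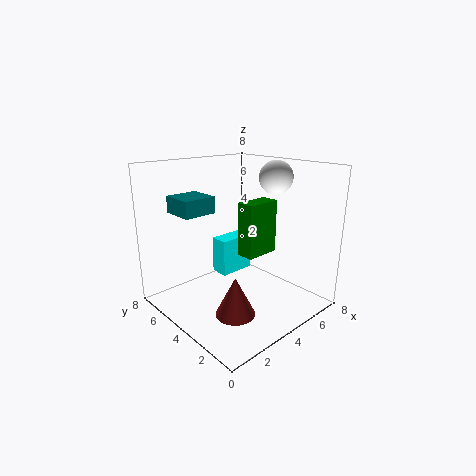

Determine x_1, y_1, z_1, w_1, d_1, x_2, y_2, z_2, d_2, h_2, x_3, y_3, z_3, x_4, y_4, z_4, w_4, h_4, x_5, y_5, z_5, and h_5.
x_1 = 3
y_1 = 4
z_1 = 2
w_1 = 2
d_1 = 1
x_2 = 2
y_2 = 6
z_2 = 5
d_2 = 2
h_2 = 1
x_3 = 7
y_3 = 4
z_3 = 7
x_4 = 4
y_4 = 3
z_4 = 3
w_4 = 2
h_4 = 3
x_5 = 2
y_5 = 2
z_5 = 1
h_5 = 2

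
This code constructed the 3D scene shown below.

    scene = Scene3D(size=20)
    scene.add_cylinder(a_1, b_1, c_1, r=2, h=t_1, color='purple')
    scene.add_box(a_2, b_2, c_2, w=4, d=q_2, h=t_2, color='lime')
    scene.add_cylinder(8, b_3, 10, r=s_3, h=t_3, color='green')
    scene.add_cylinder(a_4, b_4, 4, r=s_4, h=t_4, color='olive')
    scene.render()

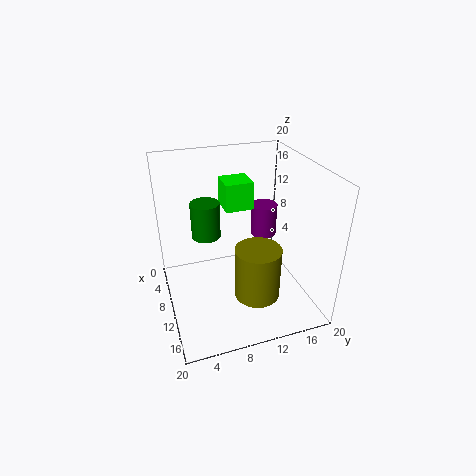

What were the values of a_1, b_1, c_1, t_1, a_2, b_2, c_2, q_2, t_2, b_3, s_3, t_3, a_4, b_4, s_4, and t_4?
a_1 = 5; b_1 = 16; c_1 = 7; t_1 = 5; a_2 = 4; b_2 = 9; c_2 = 13; q_2 = 4; t_2 = 4; b_3 = 6; s_3 = 2; t_3 = 5; a_4 = 15; b_4 = 11; s_4 = 3; t_4 = 7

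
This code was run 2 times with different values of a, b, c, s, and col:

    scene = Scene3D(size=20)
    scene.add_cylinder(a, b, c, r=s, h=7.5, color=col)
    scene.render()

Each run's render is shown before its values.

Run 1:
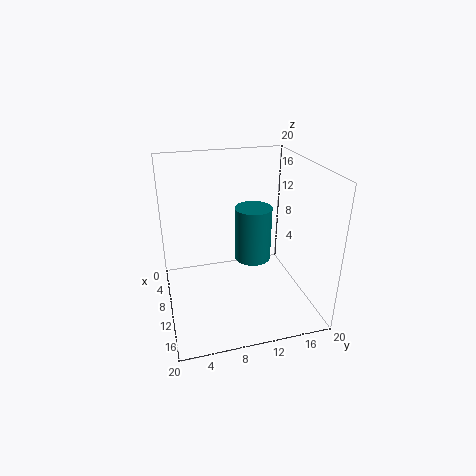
a = 10.5, b = 12, c = 7, s = 2.5, col = 'teal'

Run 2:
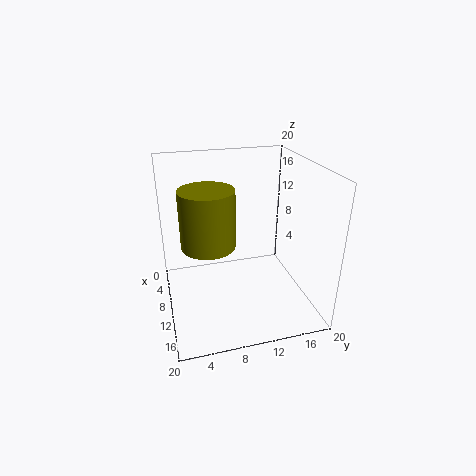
a = 12, b = 5.5, c = 10.5, s = 3.5, col = 'olive'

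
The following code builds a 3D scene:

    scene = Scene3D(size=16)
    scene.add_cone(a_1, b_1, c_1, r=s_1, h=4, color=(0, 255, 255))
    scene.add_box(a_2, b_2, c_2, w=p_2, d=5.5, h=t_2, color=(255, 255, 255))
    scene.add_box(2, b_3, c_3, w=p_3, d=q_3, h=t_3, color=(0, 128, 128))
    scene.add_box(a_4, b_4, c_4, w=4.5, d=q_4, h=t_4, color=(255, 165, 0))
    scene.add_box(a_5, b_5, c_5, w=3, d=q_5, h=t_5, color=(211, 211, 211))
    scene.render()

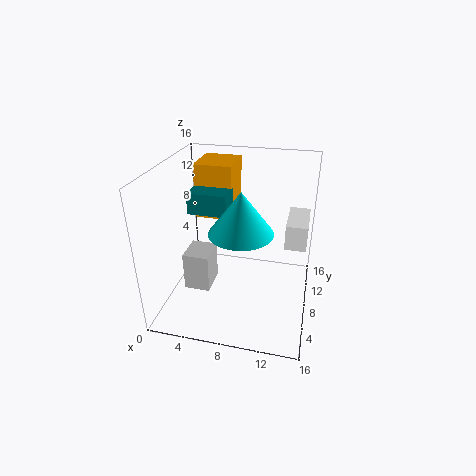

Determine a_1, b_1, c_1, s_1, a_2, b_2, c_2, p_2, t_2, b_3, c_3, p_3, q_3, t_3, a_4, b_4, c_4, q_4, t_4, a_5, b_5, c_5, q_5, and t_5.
a_1 = 9.5; b_1 = 3; c_1 = 11.5; s_1 = 3; a_2 = 13; b_2 = 10; c_2 = 6; p_2 = 2.5; t_2 = 3; b_3 = 8.5; c_3 = 10; p_3 = 4.5; q_3 = 3; t_3 = 2.5; a_4 = 2; b_4 = 11; c_4 = 8.5; q_4 = 5; t_4 = 6.5; a_5 = 2; b_5 = 6; c_5 = 1.5; q_5 = 3.5; t_5 = 4.5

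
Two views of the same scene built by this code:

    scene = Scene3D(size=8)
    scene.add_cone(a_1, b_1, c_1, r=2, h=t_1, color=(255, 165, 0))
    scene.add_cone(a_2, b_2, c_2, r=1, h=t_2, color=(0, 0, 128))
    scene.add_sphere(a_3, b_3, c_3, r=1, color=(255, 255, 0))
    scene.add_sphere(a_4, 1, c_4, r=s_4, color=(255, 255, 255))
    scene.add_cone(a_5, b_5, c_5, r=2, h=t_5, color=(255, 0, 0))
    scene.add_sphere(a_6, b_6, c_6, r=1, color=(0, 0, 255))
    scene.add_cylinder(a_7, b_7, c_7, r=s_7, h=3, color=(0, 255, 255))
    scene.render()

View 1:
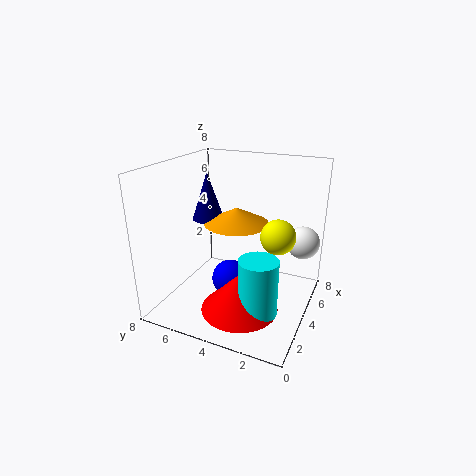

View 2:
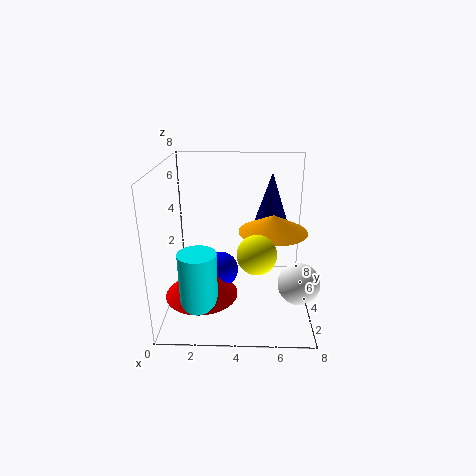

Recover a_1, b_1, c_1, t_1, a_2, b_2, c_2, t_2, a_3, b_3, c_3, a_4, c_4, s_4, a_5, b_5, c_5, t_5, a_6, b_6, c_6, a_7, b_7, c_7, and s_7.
a_1 = 6
b_1 = 5
c_1 = 4
t_1 = 1
a_2 = 6
b_2 = 7
c_2 = 4
t_2 = 3
a_3 = 5
b_3 = 2
c_3 = 4
a_4 = 7
c_4 = 3
s_4 = 1
a_5 = 2
b_5 = 3
c_5 = 1
t_5 = 2
a_6 = 3
b_6 = 4
c_6 = 2
a_7 = 2
b_7 = 2
c_7 = 1
s_7 = 1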